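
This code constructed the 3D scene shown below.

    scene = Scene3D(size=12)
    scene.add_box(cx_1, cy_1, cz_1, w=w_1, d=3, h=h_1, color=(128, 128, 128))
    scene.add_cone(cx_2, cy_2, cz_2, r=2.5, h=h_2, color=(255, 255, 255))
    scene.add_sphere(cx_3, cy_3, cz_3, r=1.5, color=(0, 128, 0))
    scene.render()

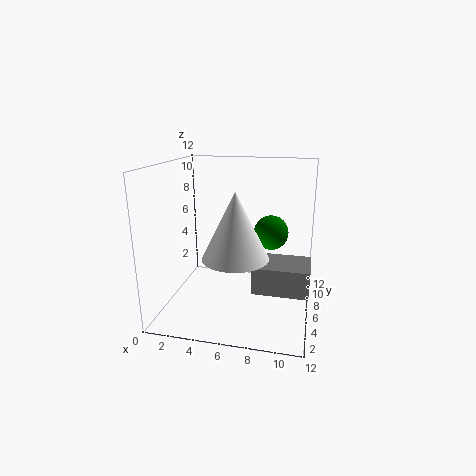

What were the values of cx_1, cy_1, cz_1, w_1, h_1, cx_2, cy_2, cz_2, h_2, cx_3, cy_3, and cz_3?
cx_1 = 8, cy_1 = 1.5, cz_1 = 3.5, w_1 = 4, h_1 = 2, cx_2 = 6.5, cy_2 = 3, cz_2 = 5.5, h_2 = 5, cx_3 = 8.5, cy_3 = 8, cz_3 = 6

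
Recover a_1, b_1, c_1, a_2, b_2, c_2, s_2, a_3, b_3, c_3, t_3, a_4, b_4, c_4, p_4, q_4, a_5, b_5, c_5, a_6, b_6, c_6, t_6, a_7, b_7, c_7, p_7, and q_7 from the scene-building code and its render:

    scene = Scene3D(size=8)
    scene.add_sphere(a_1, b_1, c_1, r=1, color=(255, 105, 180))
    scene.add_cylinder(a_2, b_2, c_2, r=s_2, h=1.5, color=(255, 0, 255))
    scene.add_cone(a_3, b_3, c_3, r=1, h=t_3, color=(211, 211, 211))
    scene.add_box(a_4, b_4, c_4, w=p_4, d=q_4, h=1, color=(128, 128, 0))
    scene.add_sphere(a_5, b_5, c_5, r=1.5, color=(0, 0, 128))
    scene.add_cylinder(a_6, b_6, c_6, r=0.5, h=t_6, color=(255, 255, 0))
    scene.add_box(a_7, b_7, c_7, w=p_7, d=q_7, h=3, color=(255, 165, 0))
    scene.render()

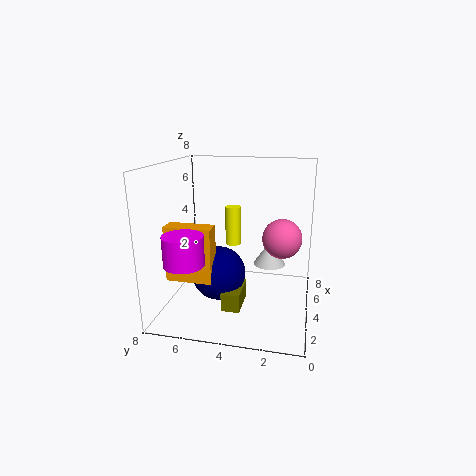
a_1 = 3
b_1 = 1.5
c_1 = 4.5
a_2 = 1
b_2 = 6
c_2 = 3.5
s_2 = 1
a_3 = 6.5
b_3 = 2.5
c_3 = 1.5
t_3 = 1.5
a_4 = 2
b_4 = 3.5
c_4 = 0.5
p_4 = 2
q_4 = 1
a_5 = 3.5
b_5 = 5
c_5 = 2
a_6 = 7
b_6 = 5
c_6 = 2.5
t_6 = 2.5
a_7 = 2
b_7 = 5
c_7 = 2
p_7 = 1
q_7 = 2.5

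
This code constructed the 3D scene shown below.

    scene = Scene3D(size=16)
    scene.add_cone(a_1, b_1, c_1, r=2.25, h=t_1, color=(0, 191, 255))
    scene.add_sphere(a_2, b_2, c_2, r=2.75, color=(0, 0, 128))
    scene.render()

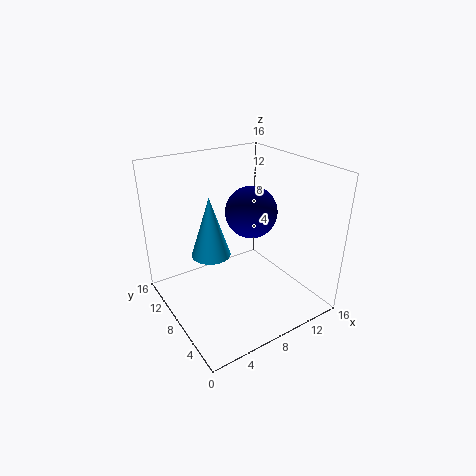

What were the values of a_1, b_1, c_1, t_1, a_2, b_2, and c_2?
a_1 = 5.75; b_1 = 10.25; c_1 = 5.5; t_1 = 7; a_2 = 9; b_2 = 7; c_2 = 11.25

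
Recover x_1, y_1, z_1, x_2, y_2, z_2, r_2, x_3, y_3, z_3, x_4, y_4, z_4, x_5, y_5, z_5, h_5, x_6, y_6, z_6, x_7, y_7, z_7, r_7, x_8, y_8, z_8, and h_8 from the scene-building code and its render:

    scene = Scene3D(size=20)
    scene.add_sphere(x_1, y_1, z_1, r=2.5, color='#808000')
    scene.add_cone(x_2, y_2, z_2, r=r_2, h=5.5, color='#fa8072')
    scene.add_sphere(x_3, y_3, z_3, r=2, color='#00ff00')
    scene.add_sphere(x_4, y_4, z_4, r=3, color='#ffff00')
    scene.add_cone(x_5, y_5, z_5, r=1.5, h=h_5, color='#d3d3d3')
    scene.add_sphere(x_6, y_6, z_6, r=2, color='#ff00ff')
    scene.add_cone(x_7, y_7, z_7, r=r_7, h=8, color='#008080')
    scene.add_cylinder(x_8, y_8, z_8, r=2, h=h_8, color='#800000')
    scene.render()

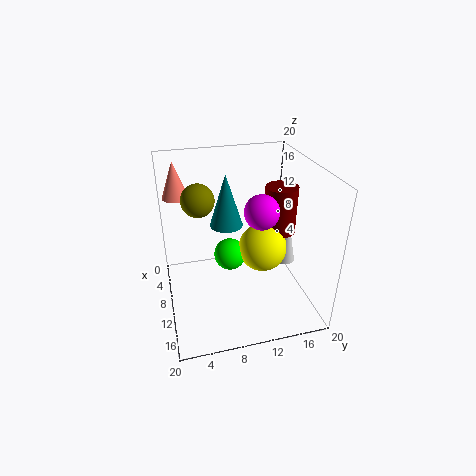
x_1 = 4, y_1 = 5.5, z_1 = 13.5, x_2 = 2, y_2 = 2.5, z_2 = 13.5, r_2 = 2, x_3 = 13.5, y_3 = 8, z_3 = 10, x_4 = 14.5, y_4 = 12, z_4 = 11, x_5 = 8.5, y_5 = 18, z_5 = 4, h_5 = 8, x_6 = 16.5, y_6 = 11, z_6 = 17, x_7 = 5, y_7 = 9.5, z_7 = 9.5, r_7 = 2.5, x_8 = 13.5, y_8 = 14.5, z_8 = 12.5, h_8 = 6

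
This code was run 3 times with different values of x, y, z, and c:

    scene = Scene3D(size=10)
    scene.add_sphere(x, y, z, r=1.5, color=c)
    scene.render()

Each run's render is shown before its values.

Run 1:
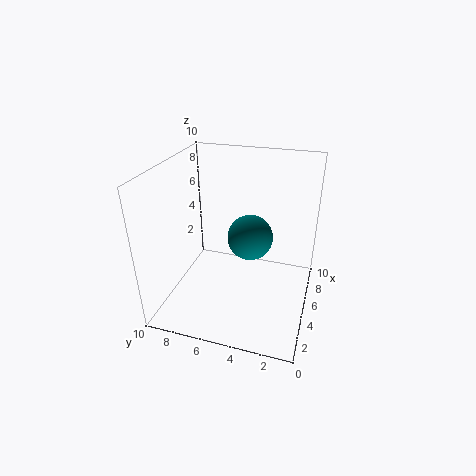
x = 4.5
y = 4
z = 5.5
c = 'teal'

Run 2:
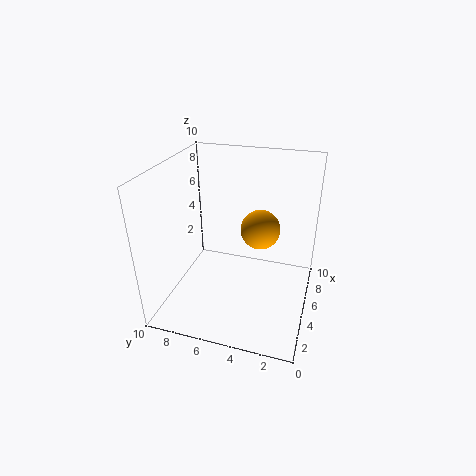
x = 7.5
y = 4
z = 4.5
c = 'orange'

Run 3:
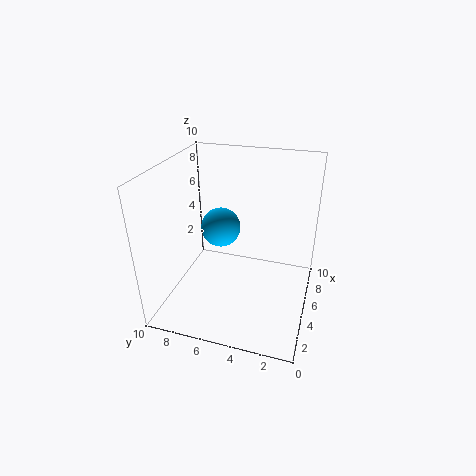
x = 7
y = 7
z = 4.5
c = 'deepskyblue'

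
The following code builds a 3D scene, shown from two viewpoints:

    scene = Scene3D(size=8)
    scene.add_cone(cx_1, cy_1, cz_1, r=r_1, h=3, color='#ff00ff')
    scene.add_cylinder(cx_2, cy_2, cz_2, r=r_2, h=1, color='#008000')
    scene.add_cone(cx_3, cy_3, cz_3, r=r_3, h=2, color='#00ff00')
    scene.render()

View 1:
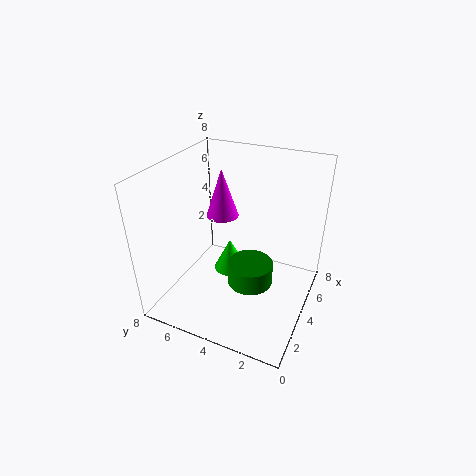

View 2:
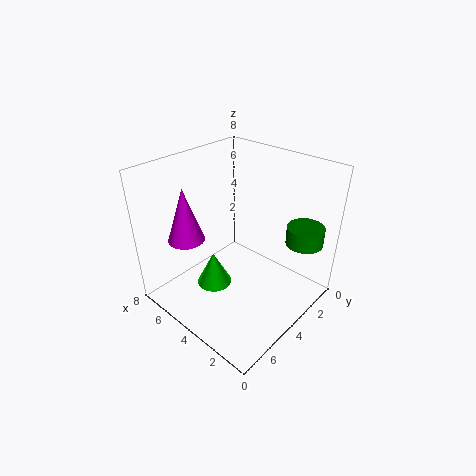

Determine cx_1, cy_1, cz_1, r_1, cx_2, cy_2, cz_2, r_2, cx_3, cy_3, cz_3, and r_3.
cx_1 = 6, cy_1 = 6, cz_1 = 4, r_1 = 1, cx_2 = 1, cy_2 = 2, cz_2 = 4, r_2 = 1, cx_3 = 5, cy_3 = 5, cz_3 = 1, r_3 = 1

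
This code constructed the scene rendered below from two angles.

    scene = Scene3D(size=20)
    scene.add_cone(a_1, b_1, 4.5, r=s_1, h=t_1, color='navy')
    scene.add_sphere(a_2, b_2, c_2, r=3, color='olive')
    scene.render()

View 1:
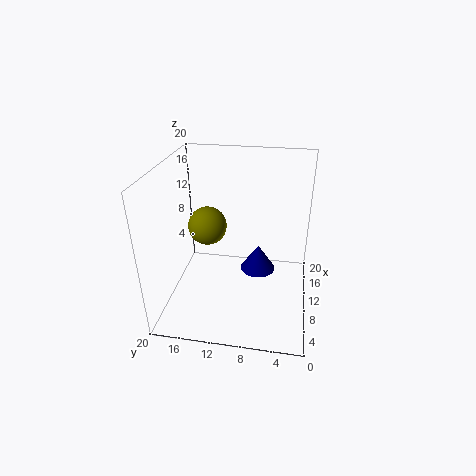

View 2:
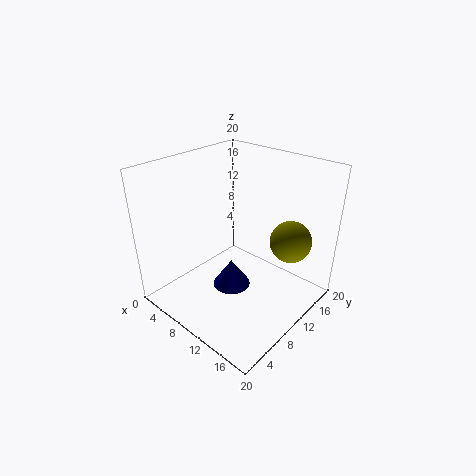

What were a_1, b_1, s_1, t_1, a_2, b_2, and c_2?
a_1 = 11.25; b_1 = 7.25; s_1 = 2.5; t_1 = 3.75; a_2 = 15; b_2 = 15.75; c_2 = 8.75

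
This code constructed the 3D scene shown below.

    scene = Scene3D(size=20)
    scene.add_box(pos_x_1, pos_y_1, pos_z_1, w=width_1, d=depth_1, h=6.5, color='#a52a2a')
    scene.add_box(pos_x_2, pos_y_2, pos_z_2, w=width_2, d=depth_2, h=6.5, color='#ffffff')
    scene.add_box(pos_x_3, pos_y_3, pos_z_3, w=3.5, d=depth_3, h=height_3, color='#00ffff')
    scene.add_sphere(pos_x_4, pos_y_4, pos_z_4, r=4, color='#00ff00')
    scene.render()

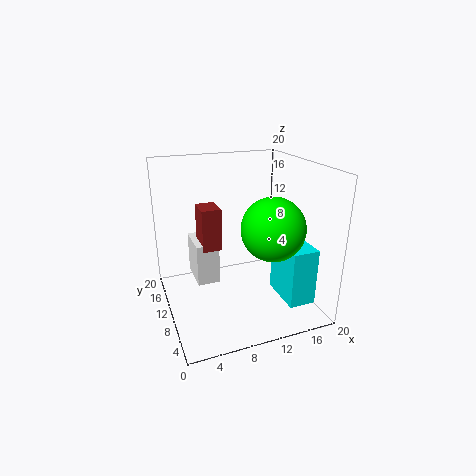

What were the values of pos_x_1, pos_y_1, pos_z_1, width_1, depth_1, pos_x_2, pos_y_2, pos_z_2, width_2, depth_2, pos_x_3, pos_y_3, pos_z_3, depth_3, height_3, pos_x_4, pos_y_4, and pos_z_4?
pos_x_1 = 6; pos_y_1 = 14; pos_z_1 = 6.5; width_1 = 3; depth_1 = 4; pos_x_2 = 5; pos_y_2 = 14; pos_z_2 = 1; width_2 = 3.5; depth_2 = 6; pos_x_3 = 14; pos_y_3 = 1.5; pos_z_3 = 3; depth_3 = 6; height_3 = 7.5; pos_x_4 = 12.5; pos_y_4 = 4.5; pos_z_4 = 13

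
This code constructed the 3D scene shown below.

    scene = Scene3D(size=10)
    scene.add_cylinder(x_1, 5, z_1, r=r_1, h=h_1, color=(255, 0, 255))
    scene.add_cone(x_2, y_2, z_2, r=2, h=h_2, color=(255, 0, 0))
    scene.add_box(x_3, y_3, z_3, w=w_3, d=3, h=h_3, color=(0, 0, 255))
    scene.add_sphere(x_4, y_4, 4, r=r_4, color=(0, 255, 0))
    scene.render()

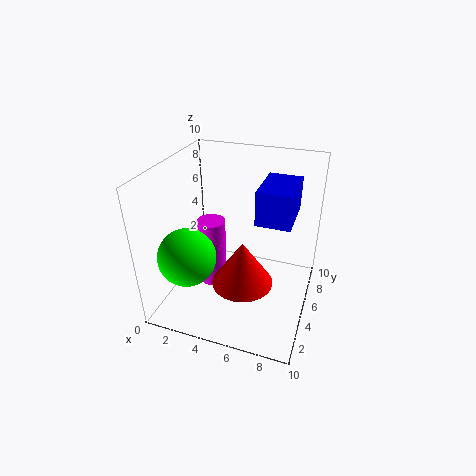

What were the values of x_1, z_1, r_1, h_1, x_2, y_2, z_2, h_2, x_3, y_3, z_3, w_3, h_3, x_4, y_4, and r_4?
x_1 = 3
z_1 = 1
r_1 = 1
h_1 = 5
x_2 = 6
y_2 = 3
z_2 = 3
h_2 = 3
x_3 = 7
y_3 = 2
z_3 = 8
w_3 = 2
h_3 = 2
x_4 = 2
y_4 = 3
r_4 = 2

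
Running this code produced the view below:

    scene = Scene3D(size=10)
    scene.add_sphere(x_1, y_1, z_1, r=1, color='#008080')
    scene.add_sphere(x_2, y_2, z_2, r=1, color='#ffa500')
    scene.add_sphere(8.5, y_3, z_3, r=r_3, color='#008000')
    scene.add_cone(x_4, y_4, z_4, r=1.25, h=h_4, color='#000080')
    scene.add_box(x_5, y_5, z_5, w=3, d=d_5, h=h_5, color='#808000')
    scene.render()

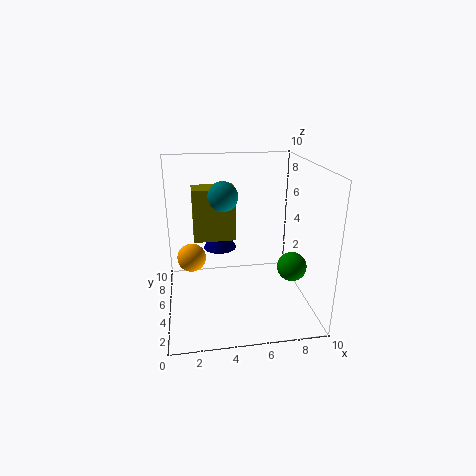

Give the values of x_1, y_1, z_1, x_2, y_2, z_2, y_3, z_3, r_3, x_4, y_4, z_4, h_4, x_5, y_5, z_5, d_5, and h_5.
x_1 = 4
y_1 = 5
z_1 = 8
x_2 = 1.75
y_2 = 5.5
z_2 = 3.5
y_3 = 3.5
z_3 = 3.25
r_3 = 1
x_4 = 4
y_4 = 7.5
z_4 = 3.25
h_4 = 2.25
x_5 = 2
y_5 = 5.75
z_5 = 4.5
d_5 = 1.75
h_5 = 3.75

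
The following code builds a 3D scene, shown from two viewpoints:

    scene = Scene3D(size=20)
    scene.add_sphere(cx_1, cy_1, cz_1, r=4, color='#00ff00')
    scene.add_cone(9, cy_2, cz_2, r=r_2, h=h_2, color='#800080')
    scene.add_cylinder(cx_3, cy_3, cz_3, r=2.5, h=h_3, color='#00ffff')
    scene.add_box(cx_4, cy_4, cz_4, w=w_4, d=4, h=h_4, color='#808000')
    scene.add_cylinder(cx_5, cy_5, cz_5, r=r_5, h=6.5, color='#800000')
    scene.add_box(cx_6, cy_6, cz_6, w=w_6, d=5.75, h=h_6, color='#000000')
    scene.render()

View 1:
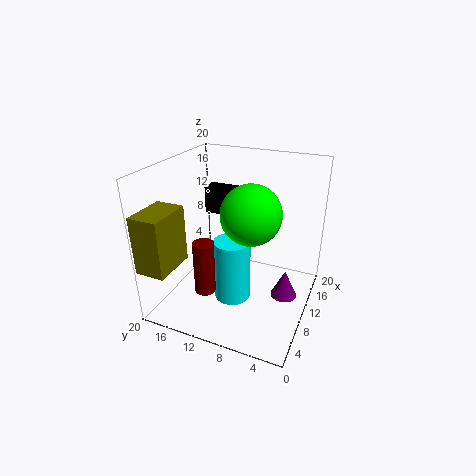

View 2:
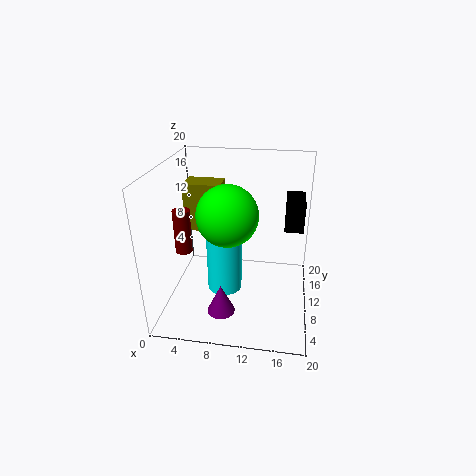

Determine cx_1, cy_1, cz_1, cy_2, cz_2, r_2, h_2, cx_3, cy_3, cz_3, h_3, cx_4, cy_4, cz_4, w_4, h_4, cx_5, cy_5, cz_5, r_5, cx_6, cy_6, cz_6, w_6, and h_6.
cx_1 = 9
cy_1 = 7.75
cz_1 = 14.25
cy_2 = 2.75
cz_2 = 3.25
r_2 = 1.75
h_2 = 3.75
cx_3 = 8
cy_3 = 10
cz_3 = 1.75
h_3 = 8.75
cx_4 = 0.25
cy_4 = 16
cz_4 = 7.5
w_4 = 6
h_4 = 7.75
cx_5 = 1.75
cy_5 = 10.75
cz_5 = 6.75
r_5 = 1.25
cx_6 = 16.25
cy_6 = 12.75
cz_6 = 10
w_6 = 2.75
h_6 = 4.25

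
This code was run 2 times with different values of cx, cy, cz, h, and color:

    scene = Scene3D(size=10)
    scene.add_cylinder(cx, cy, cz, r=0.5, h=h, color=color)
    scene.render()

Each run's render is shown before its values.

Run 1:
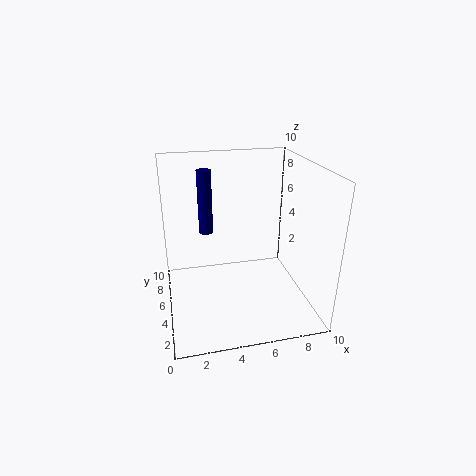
cx = 3
cy = 6.5
cz = 5
h = 4.5
color = 'navy'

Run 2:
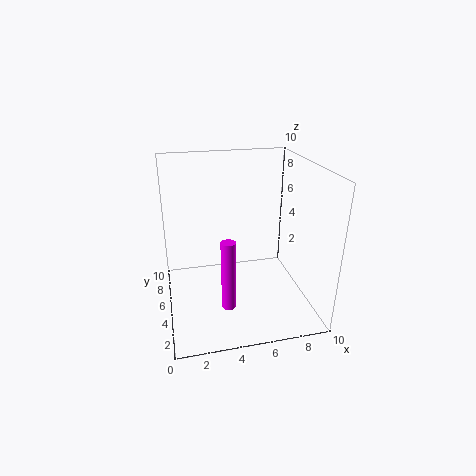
cx = 4
cy = 3.5
cz = 0.5
h = 5
color = 'magenta'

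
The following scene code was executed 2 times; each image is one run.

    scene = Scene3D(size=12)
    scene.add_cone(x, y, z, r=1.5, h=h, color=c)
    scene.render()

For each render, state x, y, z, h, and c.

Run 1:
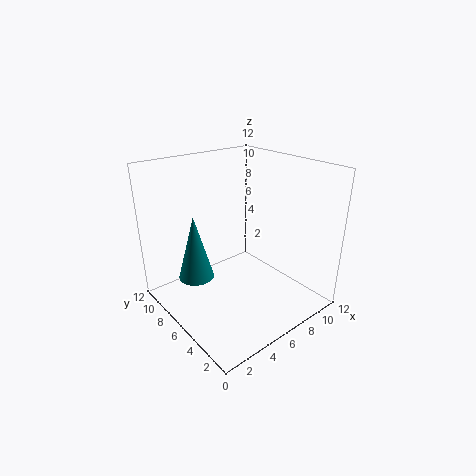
x = 3, y = 8, z = 2.5, h = 5.5, c = 'teal'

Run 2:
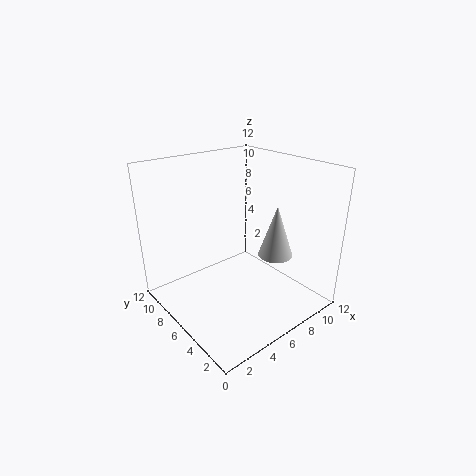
x = 9, y = 4.5, z = 4, h = 4.5, c = 'lightgray'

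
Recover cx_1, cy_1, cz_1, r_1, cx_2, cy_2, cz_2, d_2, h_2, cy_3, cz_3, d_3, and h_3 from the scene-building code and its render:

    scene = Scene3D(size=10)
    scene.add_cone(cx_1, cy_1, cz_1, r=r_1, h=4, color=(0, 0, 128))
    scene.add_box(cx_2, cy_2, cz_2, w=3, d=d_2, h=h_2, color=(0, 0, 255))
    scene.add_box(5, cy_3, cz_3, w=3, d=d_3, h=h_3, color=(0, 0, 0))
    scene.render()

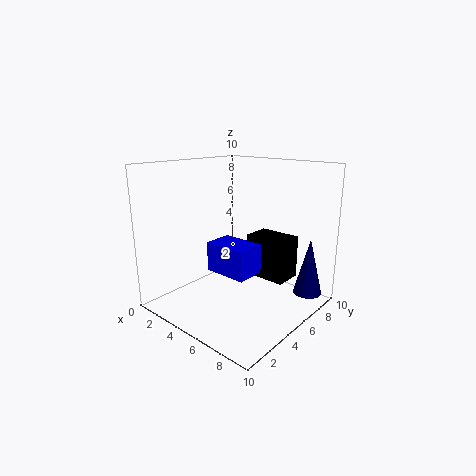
cx_1 = 9, cy_1 = 8, cz_1 = 1, r_1 = 1, cx_2 = 4, cy_2 = 3, cz_2 = 3, d_2 = 2, h_2 = 2, cy_3 = 6, cz_3 = 2, d_3 = 2, h_3 = 3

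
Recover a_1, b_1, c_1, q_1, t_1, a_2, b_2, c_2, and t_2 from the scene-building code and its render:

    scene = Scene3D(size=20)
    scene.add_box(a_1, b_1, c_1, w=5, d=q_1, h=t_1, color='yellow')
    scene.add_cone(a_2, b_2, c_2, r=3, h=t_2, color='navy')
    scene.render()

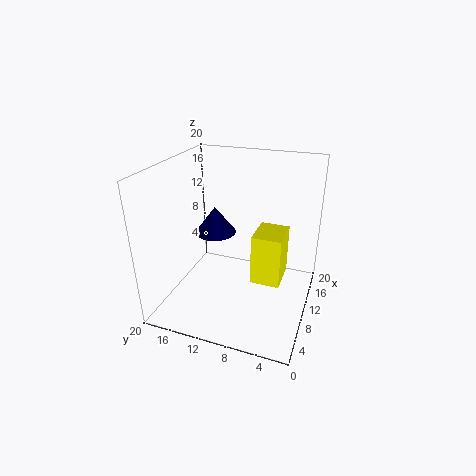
a_1 = 8; b_1 = 3.5; c_1 = 4.5; q_1 = 4; t_1 = 7; a_2 = 12.5; b_2 = 14.5; c_2 = 9; t_2 = 4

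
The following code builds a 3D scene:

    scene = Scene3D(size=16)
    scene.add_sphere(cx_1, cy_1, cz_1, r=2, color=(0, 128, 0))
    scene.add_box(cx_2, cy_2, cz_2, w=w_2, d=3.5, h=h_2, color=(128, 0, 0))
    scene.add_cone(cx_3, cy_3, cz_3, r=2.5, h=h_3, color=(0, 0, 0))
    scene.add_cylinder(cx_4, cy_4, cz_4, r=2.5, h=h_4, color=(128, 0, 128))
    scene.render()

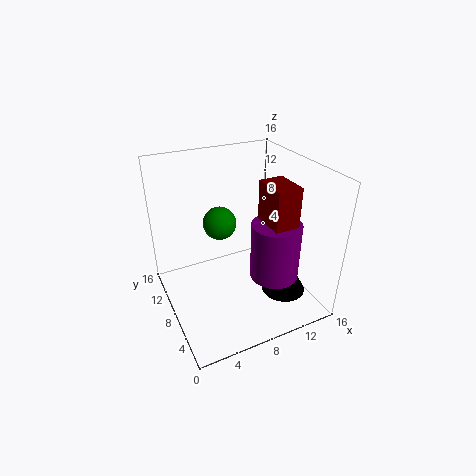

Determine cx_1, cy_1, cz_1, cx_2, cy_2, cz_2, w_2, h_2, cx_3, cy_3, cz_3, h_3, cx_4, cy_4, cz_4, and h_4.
cx_1 = 7.5; cy_1 = 12; cz_1 = 8; cx_2 = 9; cy_2 = 2; cz_2 = 9; w_2 = 2.5; h_2 = 6.5; cx_3 = 12.5; cy_3 = 5; cz_3 = 1.5; h_3 = 4.5; cx_4 = 10; cy_4 = 3.5; cz_4 = 5.5; h_4 = 6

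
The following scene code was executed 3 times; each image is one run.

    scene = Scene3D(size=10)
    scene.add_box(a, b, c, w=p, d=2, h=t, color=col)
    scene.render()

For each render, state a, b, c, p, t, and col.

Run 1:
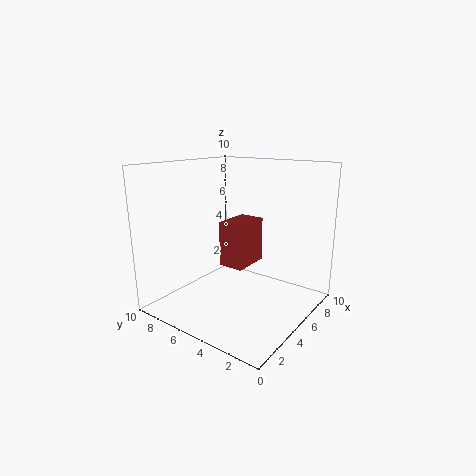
a = 6
b = 5.5
c = 2
p = 3
t = 3.5
col = 'brown'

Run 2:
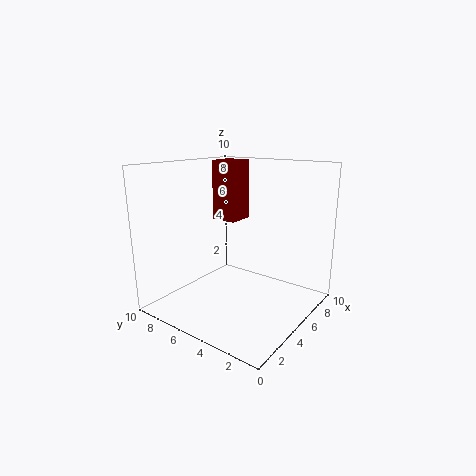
a = 6.5
b = 6.5
c = 5.5
p = 2
t = 4.5
col = 'maroon'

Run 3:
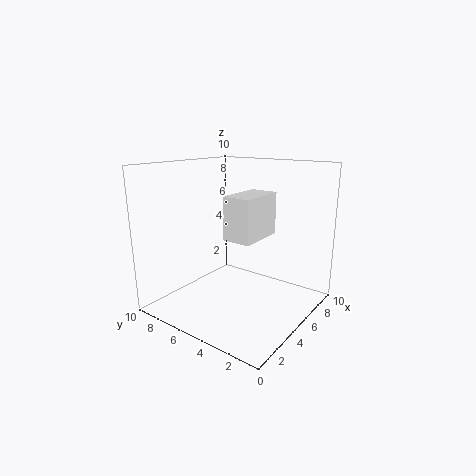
a = 4
b = 3.5
c = 5
p = 3.5
t = 3
col = 'white'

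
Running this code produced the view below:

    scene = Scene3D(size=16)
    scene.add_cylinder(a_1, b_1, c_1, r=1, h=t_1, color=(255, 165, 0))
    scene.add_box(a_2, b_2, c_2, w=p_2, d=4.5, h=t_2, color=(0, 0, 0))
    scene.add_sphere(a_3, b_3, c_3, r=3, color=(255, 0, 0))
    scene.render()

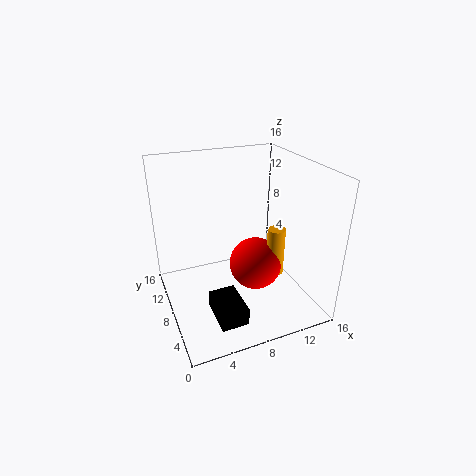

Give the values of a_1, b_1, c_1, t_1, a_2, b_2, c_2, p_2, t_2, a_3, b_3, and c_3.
a_1 = 12
b_1 = 6.5
c_1 = 3.5
t_1 = 5.5
a_2 = 4
b_2 = 2.5
c_2 = 0.5
p_2 = 3
t_2 = 2
a_3 = 10
b_3 = 7.5
c_3 = 4.5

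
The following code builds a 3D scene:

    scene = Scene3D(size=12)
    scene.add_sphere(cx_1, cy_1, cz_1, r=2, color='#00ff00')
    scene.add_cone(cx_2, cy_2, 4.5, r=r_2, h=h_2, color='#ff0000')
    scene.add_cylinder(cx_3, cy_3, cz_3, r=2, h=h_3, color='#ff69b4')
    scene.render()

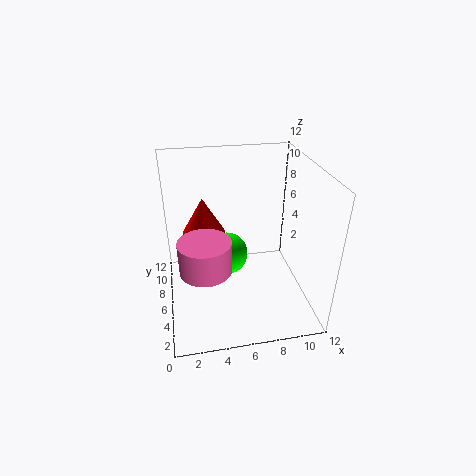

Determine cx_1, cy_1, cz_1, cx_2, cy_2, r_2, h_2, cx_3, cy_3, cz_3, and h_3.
cx_1 = 5.5, cy_1 = 9, cz_1 = 2.5, cx_2 = 3.5, cy_2 = 10, r_2 = 2, h_2 = 3.5, cx_3 = 3, cy_3 = 3.5, cz_3 = 5, h_3 = 2.5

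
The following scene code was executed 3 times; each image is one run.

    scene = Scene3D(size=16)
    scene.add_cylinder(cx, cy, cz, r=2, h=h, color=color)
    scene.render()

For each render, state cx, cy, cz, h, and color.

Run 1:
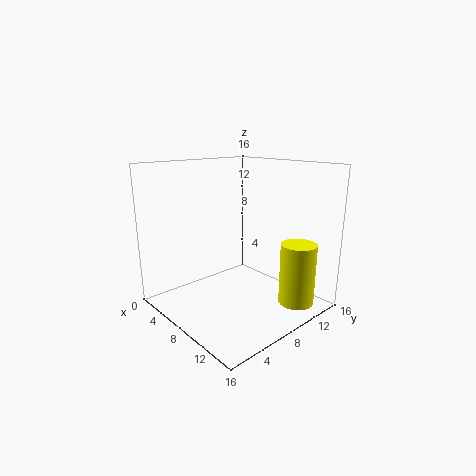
cx = 13, cy = 12.5, cz = 0.5, h = 7, color = 'yellow'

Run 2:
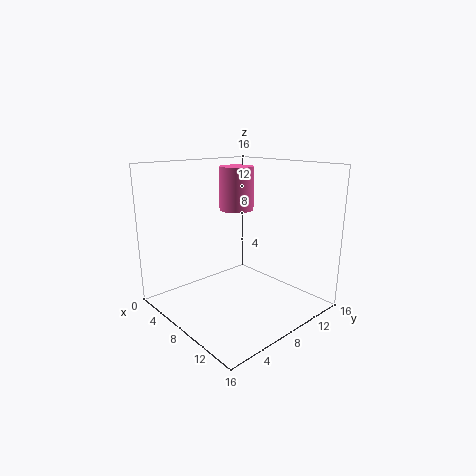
cx = 5.5, cy = 10, cz = 10.5, h = 5, color = 'hotpink'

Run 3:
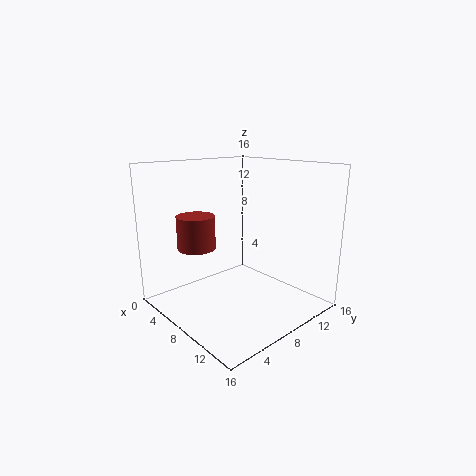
cx = 6.5, cy = 3.5, cz = 7.5, h = 3.5, color = 'brown'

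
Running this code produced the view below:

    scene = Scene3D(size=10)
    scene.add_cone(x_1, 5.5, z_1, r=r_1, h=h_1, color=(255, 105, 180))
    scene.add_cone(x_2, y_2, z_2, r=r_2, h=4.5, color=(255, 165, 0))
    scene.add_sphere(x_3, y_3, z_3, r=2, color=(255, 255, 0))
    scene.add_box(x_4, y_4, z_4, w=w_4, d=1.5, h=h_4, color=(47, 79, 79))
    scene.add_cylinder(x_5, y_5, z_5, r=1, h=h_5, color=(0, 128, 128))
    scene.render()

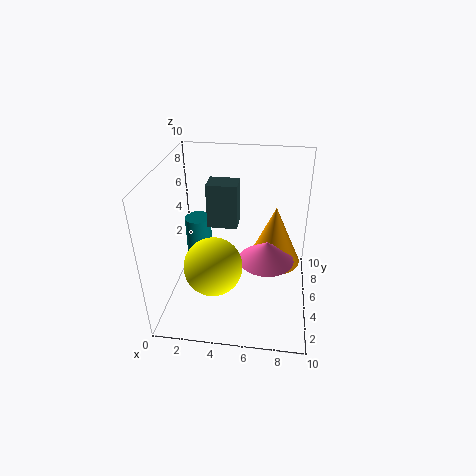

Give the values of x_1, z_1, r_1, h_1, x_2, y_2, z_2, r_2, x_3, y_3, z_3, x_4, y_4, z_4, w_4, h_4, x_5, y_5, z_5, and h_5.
x_1 = 7
z_1 = 3
r_1 = 2
h_1 = 1.5
x_2 = 7.5
y_2 = 7
z_2 = 2
r_2 = 2
x_3 = 3.5
y_3 = 3.5
z_3 = 3.5
x_4 = 3
y_4 = 4.5
z_4 = 6
w_4 = 2
h_4 = 3
x_5 = 1.5
y_5 = 7.5
z_5 = 2
h_5 = 3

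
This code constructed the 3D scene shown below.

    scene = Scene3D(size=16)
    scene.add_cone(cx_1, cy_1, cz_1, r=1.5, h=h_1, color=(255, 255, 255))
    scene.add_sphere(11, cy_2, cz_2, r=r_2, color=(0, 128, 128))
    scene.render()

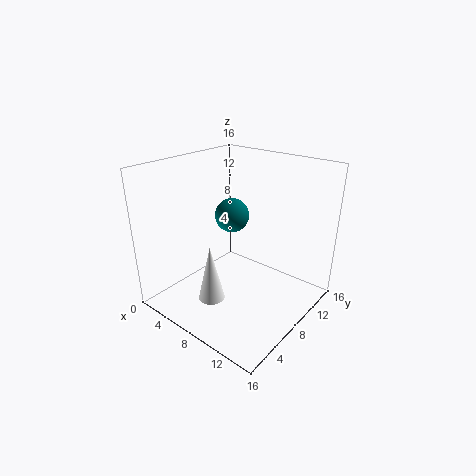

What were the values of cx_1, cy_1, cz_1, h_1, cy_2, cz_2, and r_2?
cx_1 = 6.5
cy_1 = 5
cz_1 = 1
h_1 = 6.5
cy_2 = 3.5
cz_2 = 13
r_2 = 1.5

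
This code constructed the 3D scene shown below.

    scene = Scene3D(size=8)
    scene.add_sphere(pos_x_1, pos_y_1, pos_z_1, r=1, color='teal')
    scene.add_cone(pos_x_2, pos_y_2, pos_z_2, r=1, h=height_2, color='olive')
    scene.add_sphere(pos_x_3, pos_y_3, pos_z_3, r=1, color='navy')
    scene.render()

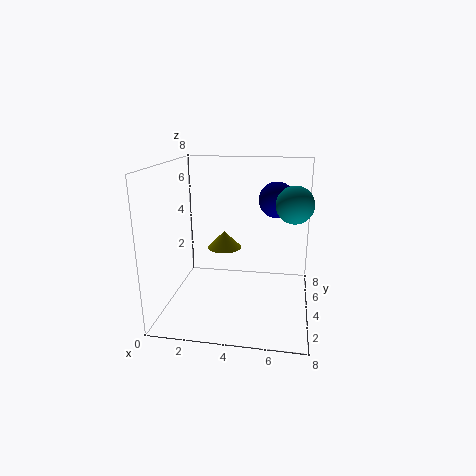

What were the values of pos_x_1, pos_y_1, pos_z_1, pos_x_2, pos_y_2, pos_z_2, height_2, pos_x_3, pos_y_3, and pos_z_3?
pos_x_1 = 7, pos_y_1 = 4, pos_z_1 = 6, pos_x_2 = 3, pos_y_2 = 5, pos_z_2 = 3, height_2 = 1, pos_x_3 = 6, pos_y_3 = 5, pos_z_3 = 6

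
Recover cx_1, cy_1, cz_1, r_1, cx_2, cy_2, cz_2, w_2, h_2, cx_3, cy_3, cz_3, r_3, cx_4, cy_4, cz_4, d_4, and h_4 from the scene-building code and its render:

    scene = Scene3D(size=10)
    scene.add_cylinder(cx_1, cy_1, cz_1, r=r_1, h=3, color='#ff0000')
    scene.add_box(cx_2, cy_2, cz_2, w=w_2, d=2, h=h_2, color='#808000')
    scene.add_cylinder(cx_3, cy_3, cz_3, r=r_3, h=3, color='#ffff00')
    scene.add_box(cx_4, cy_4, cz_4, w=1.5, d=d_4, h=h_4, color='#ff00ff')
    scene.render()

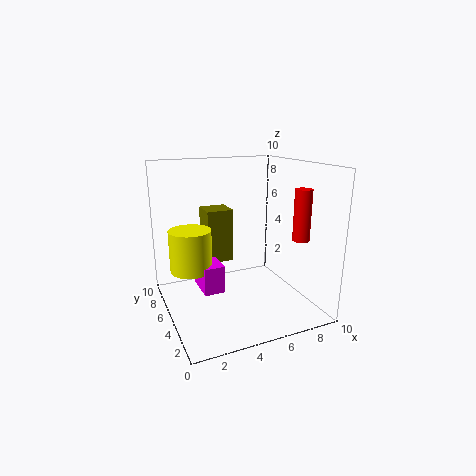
cx_1 = 7; cy_1 = 0.5; cz_1 = 6; r_1 = 0.5; cx_2 = 3.5; cy_2 = 7; cz_2 = 2.5; w_2 = 2; h_2 = 4; cx_3 = 2; cy_3 = 6.5; cz_3 = 2.5; r_3 = 1.5; cx_4 = 2.5; cy_4 = 5; cz_4 = 1; d_4 = 2.5; h_4 = 2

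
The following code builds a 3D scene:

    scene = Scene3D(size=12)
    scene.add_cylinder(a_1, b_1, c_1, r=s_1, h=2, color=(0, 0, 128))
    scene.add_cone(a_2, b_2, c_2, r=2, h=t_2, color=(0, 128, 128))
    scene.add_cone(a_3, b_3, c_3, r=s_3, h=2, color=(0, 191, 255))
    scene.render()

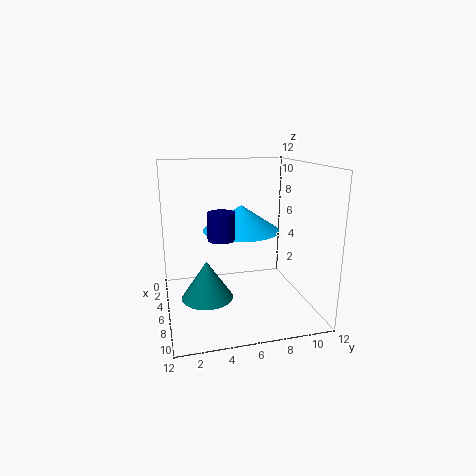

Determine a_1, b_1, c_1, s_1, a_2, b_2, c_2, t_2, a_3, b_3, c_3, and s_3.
a_1 = 9
b_1 = 4
c_1 = 7
s_1 = 1
a_2 = 8
b_2 = 3
c_2 = 2
t_2 = 3
a_3 = 7
b_3 = 6
c_3 = 7
s_3 = 3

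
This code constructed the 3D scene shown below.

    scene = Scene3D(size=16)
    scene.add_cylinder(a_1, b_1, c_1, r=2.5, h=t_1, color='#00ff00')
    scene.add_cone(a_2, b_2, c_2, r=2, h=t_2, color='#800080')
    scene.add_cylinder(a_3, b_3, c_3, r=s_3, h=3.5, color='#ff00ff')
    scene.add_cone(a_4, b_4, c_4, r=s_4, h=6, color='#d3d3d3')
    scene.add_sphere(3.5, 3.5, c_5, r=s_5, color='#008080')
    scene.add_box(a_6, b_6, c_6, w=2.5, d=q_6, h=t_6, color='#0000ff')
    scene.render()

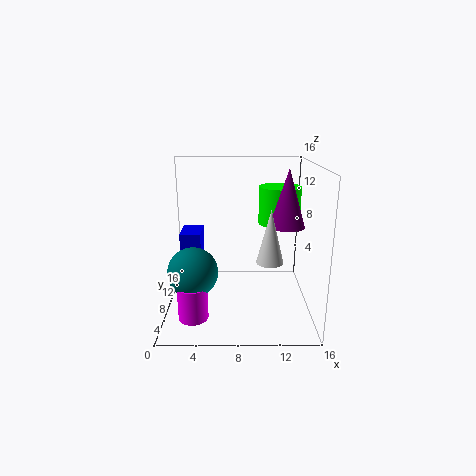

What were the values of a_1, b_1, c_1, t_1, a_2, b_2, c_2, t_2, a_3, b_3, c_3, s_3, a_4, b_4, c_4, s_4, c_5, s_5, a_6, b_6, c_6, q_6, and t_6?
a_1 = 13, b_1 = 12, c_1 = 8.5, t_1 = 4.5, a_2 = 13.5, b_2 = 9, c_2 = 9, t_2 = 6.5, a_3 = 3.5, b_3 = 2.5, c_3 = 1.5, s_3 = 1.5, a_4 = 11.5, b_4 = 7, c_4 = 5.5, s_4 = 1.5, c_5 = 6, s_5 = 2.5, a_6 = 1, b_6 = 10.5, c_6 = 1.5, q_6 = 4, t_6 = 6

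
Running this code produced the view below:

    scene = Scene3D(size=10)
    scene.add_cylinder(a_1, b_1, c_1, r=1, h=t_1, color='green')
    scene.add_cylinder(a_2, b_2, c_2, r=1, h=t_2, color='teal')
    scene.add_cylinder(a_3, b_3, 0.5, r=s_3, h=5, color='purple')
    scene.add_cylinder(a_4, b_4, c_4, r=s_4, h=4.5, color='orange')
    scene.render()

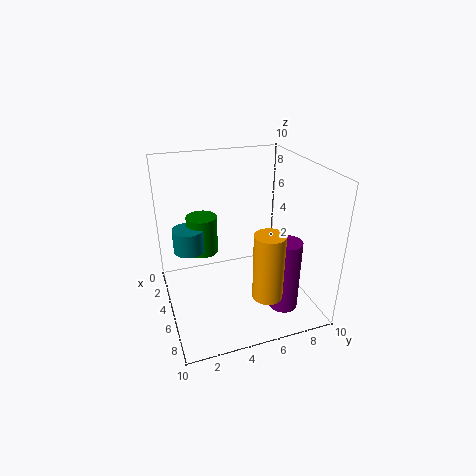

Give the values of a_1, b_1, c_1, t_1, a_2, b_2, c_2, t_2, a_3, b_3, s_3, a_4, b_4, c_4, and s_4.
a_1 = 5; b_1 = 2.5; c_1 = 4.5; t_1 = 2.5; a_2 = 5.5; b_2 = 1.5; c_2 = 5; t_2 = 1.5; a_3 = 7.5; b_3 = 7.5; s_3 = 1; a_4 = 8; b_4 = 6; c_4 = 2; s_4 = 1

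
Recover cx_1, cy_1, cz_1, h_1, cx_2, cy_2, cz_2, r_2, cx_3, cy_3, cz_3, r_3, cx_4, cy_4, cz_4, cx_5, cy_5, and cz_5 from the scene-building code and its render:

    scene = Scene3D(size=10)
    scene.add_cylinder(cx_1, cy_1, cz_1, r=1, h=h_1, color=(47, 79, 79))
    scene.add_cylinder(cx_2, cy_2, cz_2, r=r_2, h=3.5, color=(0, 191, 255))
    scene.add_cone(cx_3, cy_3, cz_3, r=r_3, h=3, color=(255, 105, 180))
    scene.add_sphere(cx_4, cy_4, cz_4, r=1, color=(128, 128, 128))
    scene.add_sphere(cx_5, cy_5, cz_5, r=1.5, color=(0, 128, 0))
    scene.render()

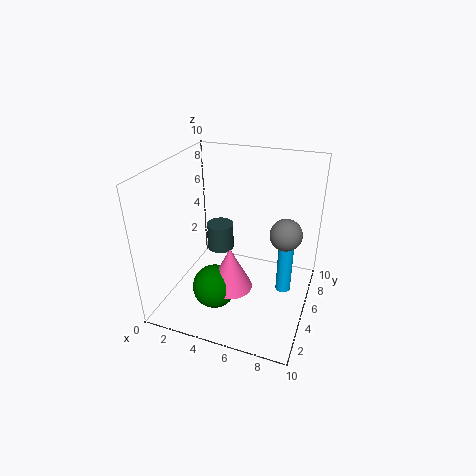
cx_1 = 3; cy_1 = 6.5; cz_1 = 3; h_1 = 2; cx_2 = 8.5; cy_2 = 4.5; cz_2 = 2; r_2 = 0.5; cx_3 = 5; cy_3 = 3.5; cz_3 = 2; r_3 = 1.5; cx_4 = 8.5; cy_4 = 4; cz_4 = 6.5; cx_5 = 4; cy_5 = 3; cz_5 = 2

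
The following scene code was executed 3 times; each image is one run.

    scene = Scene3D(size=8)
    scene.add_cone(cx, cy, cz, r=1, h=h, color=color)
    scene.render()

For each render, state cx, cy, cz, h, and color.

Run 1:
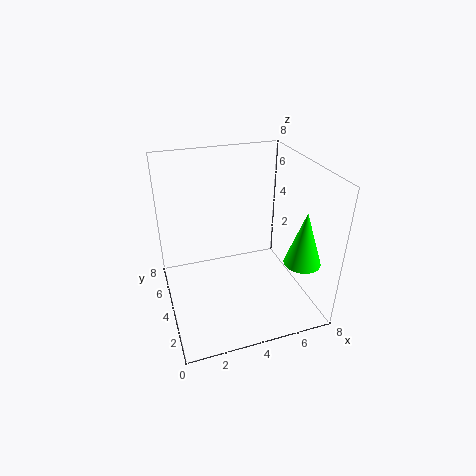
cx = 7
cy = 2
cz = 3
h = 3
color = 'lime'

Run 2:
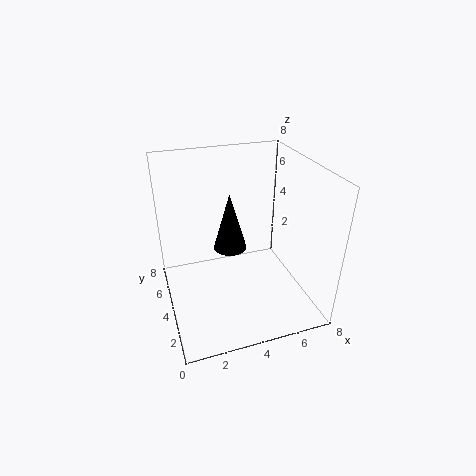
cx = 4
cy = 5.5
cz = 2.5
h = 3.5
color = 'black'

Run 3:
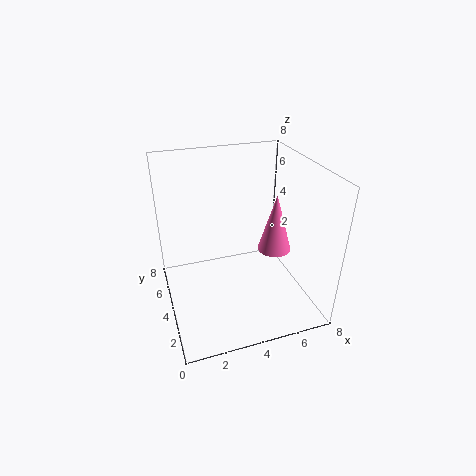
cx = 6.5
cy = 4.5
cz = 2.5
h = 3.5
color = 'hotpink'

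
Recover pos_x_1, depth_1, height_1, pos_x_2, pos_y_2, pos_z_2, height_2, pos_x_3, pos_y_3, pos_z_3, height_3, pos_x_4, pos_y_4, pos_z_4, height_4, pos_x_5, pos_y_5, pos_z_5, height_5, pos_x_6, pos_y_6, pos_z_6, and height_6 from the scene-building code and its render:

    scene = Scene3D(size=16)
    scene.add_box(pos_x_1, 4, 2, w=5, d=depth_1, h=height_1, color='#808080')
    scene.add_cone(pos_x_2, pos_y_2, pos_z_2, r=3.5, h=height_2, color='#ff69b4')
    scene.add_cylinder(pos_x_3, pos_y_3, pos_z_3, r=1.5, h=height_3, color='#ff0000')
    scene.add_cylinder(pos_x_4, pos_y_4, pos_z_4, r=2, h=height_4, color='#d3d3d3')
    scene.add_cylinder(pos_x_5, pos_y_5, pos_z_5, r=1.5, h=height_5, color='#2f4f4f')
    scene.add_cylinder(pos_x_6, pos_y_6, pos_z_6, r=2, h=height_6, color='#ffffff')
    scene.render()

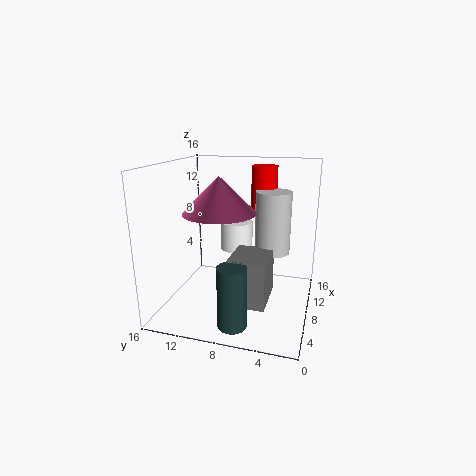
pos_x_1 = 3.5; depth_1 = 4; height_1 = 5; pos_x_2 = 3.5; pos_y_2 = 8.5; pos_z_2 = 12; height_2 = 3.5; pos_x_3 = 12; pos_y_3 = 6; pos_z_3 = 10; height_3 = 5.5; pos_x_4 = 10; pos_y_4 = 4.5; pos_z_4 = 6; height_4 = 7; pos_x_5 = 2.5; pos_y_5 = 7; pos_z_5 = 0.5; height_5 = 6.5; pos_x_6 = 12.5; pos_y_6 = 9.5; pos_z_6 = 5; height_6 = 3.5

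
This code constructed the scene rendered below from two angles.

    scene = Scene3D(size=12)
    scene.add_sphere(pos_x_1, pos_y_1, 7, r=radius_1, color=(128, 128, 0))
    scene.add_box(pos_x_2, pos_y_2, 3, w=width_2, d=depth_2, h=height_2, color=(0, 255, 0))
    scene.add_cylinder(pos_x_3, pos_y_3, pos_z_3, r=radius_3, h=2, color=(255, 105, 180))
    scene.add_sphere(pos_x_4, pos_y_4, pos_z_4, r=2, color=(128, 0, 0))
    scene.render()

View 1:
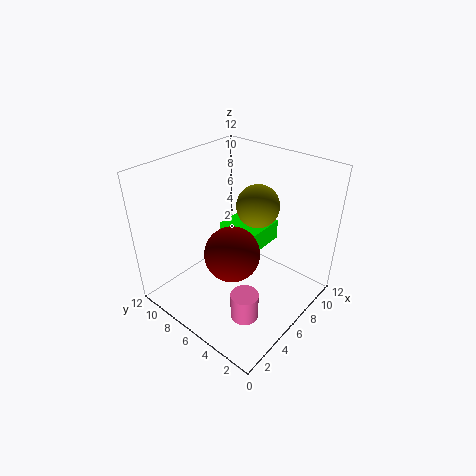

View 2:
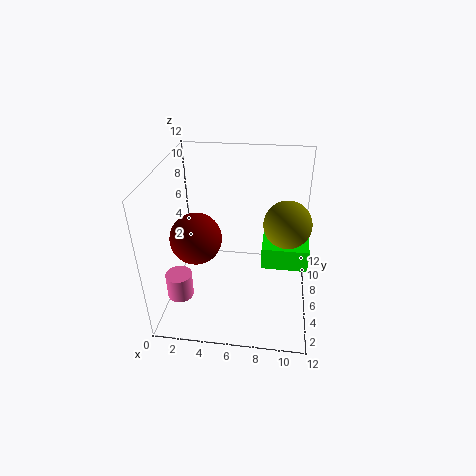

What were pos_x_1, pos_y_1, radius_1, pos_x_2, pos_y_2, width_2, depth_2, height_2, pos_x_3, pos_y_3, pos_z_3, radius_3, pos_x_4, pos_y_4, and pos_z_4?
pos_x_1 = 10; pos_y_1 = 7; radius_1 = 2; pos_x_2 = 8; pos_y_2 = 6; width_2 = 4; depth_2 = 4; height_2 = 2; pos_x_3 = 2; pos_y_3 = 2; pos_z_3 = 3; radius_3 = 1; pos_x_4 = 3; pos_y_4 = 4; pos_z_4 = 7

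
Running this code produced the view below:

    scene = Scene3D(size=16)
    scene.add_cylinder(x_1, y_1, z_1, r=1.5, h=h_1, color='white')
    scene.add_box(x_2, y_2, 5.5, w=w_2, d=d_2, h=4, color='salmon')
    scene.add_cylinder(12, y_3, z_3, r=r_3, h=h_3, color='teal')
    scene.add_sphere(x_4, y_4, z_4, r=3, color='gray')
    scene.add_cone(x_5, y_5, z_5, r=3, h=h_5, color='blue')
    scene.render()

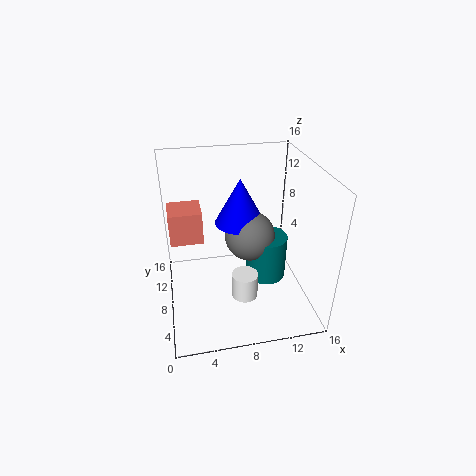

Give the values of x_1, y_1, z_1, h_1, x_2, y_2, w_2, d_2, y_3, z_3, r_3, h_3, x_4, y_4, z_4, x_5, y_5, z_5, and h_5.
x_1 = 8.5, y_1 = 6.5, z_1 = 1, h_1 = 3, x_2 = 0.5, y_2 = 11.5, w_2 = 4, d_2 = 4, y_3 = 10, z_3 = 1, r_3 = 2.5, h_3 = 5.5, x_4 = 10, y_4 = 10.5, z_4 = 6.5, x_5 = 9, y_5 = 11.5, z_5 = 8, h_5 = 5.5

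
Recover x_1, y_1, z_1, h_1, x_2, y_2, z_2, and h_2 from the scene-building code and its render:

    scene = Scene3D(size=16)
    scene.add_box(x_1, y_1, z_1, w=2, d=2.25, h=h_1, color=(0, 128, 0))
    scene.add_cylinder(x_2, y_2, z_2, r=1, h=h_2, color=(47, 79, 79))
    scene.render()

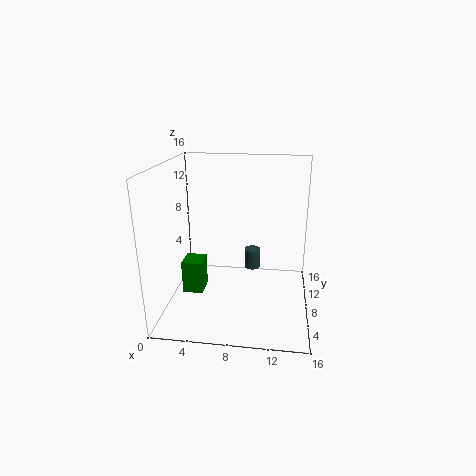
x_1 = 3.25; y_1 = 2.25; z_1 = 4.25; h_1 = 3.25; x_2 = 9.25; y_2 = 12.5; z_2 = 2.25; h_2 = 2.5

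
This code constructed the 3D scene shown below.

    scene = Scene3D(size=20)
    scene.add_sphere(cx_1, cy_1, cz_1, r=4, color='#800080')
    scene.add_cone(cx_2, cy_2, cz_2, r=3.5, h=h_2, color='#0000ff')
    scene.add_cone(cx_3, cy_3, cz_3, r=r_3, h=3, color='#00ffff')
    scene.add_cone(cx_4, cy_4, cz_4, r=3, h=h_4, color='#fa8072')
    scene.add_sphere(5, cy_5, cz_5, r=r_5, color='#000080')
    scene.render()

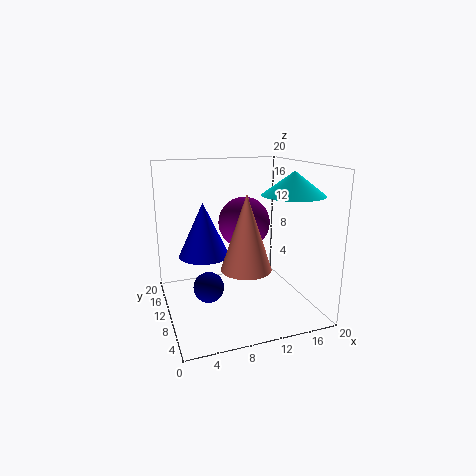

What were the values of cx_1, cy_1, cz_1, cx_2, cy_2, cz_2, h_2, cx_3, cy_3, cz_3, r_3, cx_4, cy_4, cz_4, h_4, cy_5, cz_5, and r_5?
cx_1 = 13, cy_1 = 15.5, cz_1 = 10.5, cx_2 = 5.5, cy_2 = 11.5, cz_2 = 7.5, h_2 = 7.5, cx_3 = 15.5, cy_3 = 5, cz_3 = 16.5, r_3 = 4, cx_4 = 8.5, cy_4 = 3, cz_4 = 8.5, h_4 = 9, cy_5 = 7.5, cz_5 = 4.5, r_5 = 2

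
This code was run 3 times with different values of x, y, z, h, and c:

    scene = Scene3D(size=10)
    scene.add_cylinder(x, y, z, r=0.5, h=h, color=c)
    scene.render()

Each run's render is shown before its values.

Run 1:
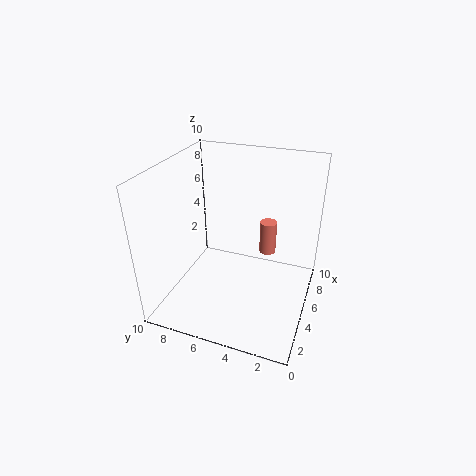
x = 3.5, y = 2.5, z = 5.5, h = 2, c = 'salmon'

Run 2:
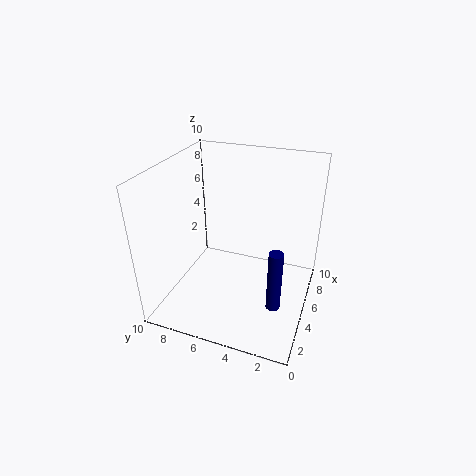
x = 4, y = 2, z = 0.5, h = 4.5, c = 'navy'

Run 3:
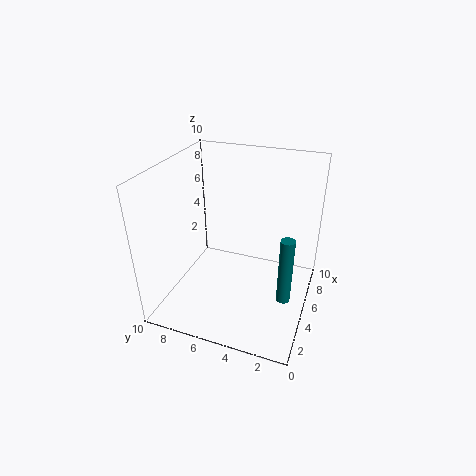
x = 5, y = 1.5, z = 0.5, h = 5, c = 'teal'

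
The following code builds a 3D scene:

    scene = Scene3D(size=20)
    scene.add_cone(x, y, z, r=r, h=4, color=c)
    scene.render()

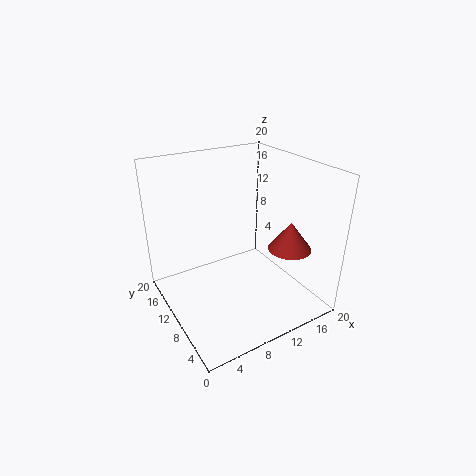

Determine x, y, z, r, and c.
x = 16
y = 6
z = 8.5
r = 3
c = 'brown'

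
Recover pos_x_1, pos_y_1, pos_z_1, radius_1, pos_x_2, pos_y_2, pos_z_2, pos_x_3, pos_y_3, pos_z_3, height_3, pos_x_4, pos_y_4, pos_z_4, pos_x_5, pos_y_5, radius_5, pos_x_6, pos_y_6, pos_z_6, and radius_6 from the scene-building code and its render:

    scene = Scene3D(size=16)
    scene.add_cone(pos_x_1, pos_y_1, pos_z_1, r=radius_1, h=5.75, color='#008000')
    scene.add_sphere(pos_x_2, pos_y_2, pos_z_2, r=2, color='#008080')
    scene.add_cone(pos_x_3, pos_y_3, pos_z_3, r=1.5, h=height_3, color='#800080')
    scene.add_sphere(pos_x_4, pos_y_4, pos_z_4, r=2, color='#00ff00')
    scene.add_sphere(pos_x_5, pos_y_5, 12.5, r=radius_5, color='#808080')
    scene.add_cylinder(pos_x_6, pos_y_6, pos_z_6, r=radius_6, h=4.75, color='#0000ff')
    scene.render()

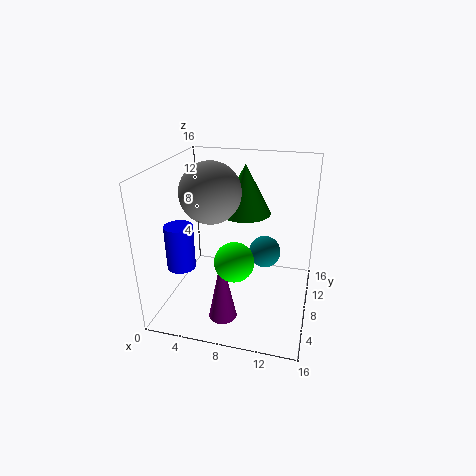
pos_x_1 = 8, pos_y_1 = 11.25, pos_z_1 = 9.75, radius_1 = 3, pos_x_2 = 10.25, pos_y_2 = 12.75, pos_z_2 = 4, pos_x_3 = 7.5, pos_y_3 = 3.5, pos_z_3 = 0.75, height_3 = 7.25, pos_x_4 = 8.75, pos_y_4 = 3.75, pos_z_4 = 7.5, pos_x_5 = 4.5, pos_y_5 = 9.25, radius_5 = 3.5, pos_x_6 = 2.75, pos_y_6 = 4.25, pos_z_6 = 5.75, radius_6 = 1.5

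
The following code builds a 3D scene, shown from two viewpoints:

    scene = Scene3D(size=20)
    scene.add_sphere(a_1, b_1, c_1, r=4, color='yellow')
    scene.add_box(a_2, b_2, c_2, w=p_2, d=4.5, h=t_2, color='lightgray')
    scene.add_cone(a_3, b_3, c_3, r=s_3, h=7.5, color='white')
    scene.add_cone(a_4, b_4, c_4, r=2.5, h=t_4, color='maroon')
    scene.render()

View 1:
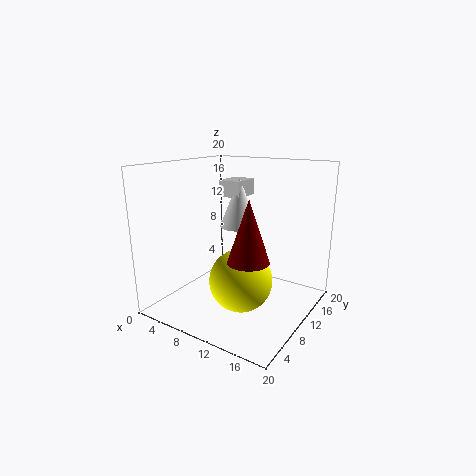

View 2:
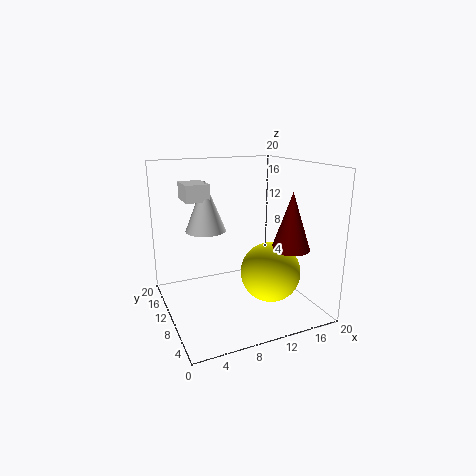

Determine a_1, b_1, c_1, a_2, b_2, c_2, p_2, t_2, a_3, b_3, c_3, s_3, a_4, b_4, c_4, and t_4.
a_1 = 13, b_1 = 6, c_1 = 6, a_2 = 4, b_2 = 14, c_2 = 14.5, p_2 = 3.5, t_2 = 2.5, a_3 = 7, b_3 = 15, c_3 = 10, s_3 = 3, a_4 = 15, b_4 = 4.5, c_4 = 9.5, t_4 = 7.5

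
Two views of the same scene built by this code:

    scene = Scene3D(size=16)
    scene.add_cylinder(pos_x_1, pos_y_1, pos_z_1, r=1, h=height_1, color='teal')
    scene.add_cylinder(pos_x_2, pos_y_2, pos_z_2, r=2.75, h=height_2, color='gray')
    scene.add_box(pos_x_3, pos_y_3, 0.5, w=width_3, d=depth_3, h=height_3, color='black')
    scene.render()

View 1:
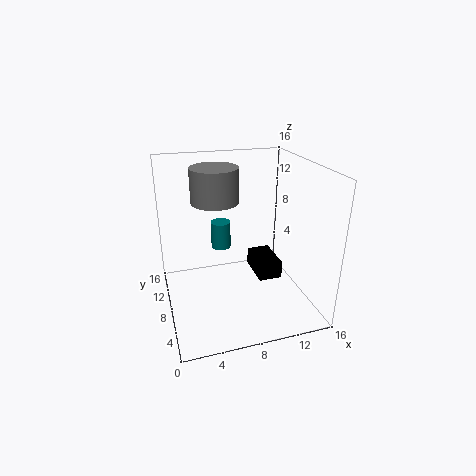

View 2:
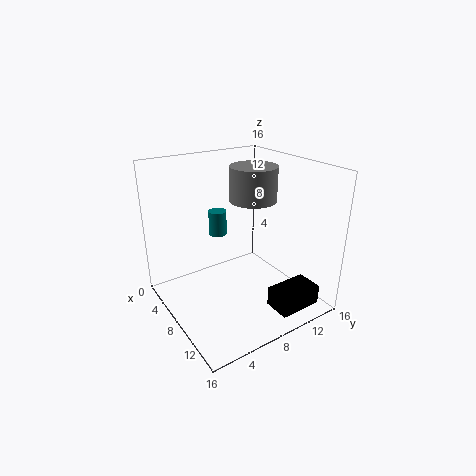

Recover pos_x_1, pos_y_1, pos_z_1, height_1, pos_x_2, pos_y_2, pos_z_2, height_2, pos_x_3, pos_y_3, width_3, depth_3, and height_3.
pos_x_1 = 5.75, pos_y_1 = 6.75, pos_z_1 = 8, height_1 = 2.75, pos_x_2 = 6.25, pos_y_2 = 11.25, pos_z_2 = 11.25, height_2 = 4, pos_x_3 = 11.5, pos_y_3 = 9.75, width_3 = 3, depth_3 = 5, height_3 = 2.25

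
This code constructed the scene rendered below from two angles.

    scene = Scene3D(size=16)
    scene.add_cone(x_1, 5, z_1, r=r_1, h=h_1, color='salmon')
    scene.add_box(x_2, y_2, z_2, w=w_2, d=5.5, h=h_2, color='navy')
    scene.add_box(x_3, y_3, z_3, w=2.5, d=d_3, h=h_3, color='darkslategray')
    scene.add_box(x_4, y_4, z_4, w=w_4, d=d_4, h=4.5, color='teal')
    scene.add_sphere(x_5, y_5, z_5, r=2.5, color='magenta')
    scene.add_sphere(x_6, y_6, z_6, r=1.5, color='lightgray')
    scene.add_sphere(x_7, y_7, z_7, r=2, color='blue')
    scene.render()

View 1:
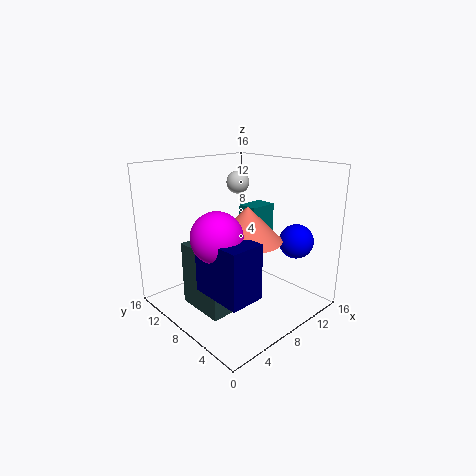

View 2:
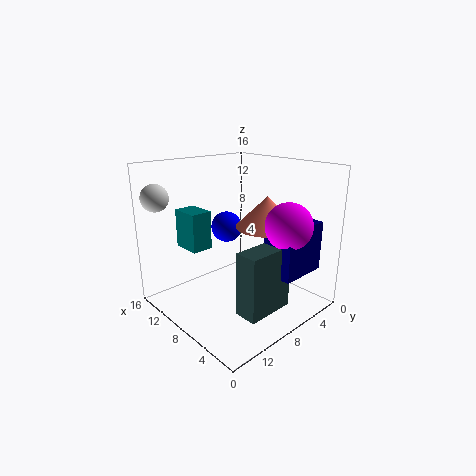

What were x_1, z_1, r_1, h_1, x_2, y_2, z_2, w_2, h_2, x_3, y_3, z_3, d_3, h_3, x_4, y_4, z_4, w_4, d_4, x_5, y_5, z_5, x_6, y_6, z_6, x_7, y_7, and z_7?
x_1 = 6.5; z_1 = 9; r_1 = 3.5; h_1 = 3.5; x_2 = 1.5; y_2 = 1.5; z_2 = 4.5; w_2 = 3.5; h_2 = 5.5; x_3 = 2.5; y_3 = 5.5; z_3 = 1; d_3 = 5.5; h_3 = 7; x_4 = 11.5; y_4 = 9; z_4 = 6; w_4 = 3.5; d_4 = 2.5; x_5 = 3; y_5 = 5.5; z_5 = 10; x_6 = 14; y_6 = 14.5; z_6 = 12.5; x_7 = 14; y_7 = 4.5; z_7 = 7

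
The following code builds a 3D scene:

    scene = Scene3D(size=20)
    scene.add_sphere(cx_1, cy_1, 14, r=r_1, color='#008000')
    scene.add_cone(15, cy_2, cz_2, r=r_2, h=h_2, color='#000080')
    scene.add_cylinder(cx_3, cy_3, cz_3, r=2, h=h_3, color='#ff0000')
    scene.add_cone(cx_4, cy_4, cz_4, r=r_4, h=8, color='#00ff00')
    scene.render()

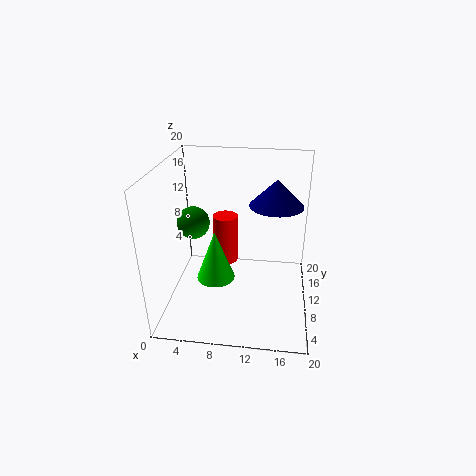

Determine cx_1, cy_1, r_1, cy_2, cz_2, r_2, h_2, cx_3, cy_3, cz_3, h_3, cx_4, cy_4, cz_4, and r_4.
cx_1 = 5
cy_1 = 6
r_1 = 2
cy_2 = 15
cz_2 = 13
r_2 = 4
h_2 = 4
cx_3 = 7
cy_3 = 17
cz_3 = 2
h_3 = 8
cx_4 = 6
cy_4 = 13
cz_4 = 1
r_4 = 3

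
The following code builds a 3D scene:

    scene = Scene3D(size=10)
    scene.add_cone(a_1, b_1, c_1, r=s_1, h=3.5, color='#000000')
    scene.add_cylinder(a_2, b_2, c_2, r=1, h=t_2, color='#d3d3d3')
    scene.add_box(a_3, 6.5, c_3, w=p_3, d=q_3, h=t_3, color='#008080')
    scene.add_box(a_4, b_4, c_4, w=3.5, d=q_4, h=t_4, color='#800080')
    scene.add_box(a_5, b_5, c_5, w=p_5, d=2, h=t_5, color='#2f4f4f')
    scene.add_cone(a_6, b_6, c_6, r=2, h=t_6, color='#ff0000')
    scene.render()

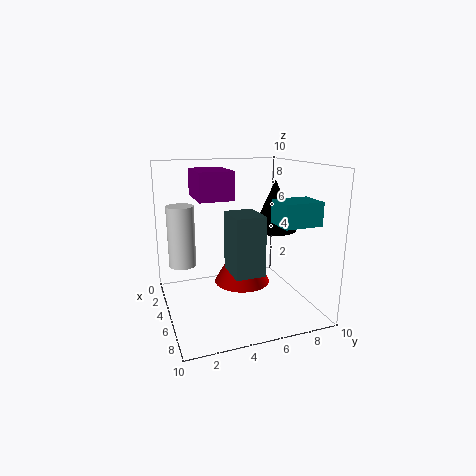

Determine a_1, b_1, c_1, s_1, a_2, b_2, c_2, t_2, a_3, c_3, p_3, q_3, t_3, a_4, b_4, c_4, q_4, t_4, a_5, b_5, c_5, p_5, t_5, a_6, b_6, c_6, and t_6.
a_1 = 5.5; b_1 = 7.5; c_1 = 5.5; s_1 = 1.5; a_2 = 2.5; b_2 = 1.5; c_2 = 2.5; t_2 = 4.5; a_3 = 7; c_3 = 6.5; p_3 = 2; q_3 = 2.5; t_3 = 1.5; a_4 = 1; b_4 = 2.5; c_4 = 7.5; q_4 = 2.5; t_4 = 2; a_5 = 5; b_5 = 4; c_5 = 3; p_5 = 2.5; t_5 = 4; a_6 = 4.5; b_6 = 5.5; c_6 = 1.5; t_6 = 3.5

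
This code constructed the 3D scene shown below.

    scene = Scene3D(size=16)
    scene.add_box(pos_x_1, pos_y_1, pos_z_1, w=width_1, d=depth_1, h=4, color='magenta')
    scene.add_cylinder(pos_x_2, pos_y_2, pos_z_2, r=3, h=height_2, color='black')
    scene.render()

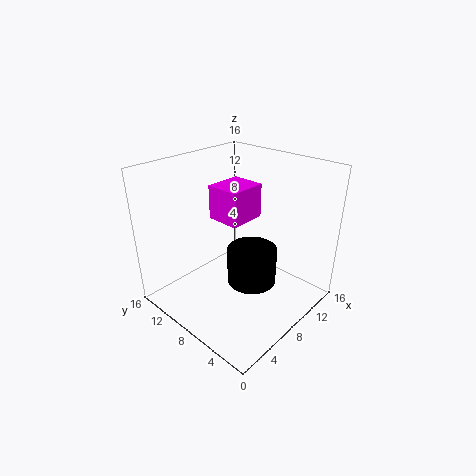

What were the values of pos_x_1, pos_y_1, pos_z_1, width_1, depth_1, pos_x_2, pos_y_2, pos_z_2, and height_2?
pos_x_1 = 8, pos_y_1 = 8.5, pos_z_1 = 9, width_1 = 4.5, depth_1 = 4, pos_x_2 = 10.5, pos_y_2 = 8, pos_z_2 = 1, height_2 = 4.5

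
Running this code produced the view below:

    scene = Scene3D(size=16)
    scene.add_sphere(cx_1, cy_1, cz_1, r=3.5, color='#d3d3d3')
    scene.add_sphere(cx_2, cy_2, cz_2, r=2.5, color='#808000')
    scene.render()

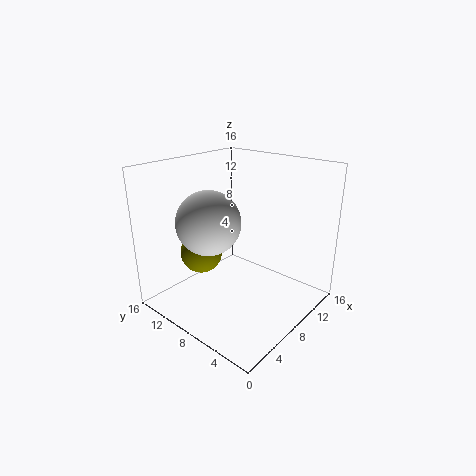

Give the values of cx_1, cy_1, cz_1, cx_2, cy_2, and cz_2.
cx_1 = 5.5, cy_1 = 10, cz_1 = 10, cx_2 = 7, cy_2 = 13, cz_2 = 5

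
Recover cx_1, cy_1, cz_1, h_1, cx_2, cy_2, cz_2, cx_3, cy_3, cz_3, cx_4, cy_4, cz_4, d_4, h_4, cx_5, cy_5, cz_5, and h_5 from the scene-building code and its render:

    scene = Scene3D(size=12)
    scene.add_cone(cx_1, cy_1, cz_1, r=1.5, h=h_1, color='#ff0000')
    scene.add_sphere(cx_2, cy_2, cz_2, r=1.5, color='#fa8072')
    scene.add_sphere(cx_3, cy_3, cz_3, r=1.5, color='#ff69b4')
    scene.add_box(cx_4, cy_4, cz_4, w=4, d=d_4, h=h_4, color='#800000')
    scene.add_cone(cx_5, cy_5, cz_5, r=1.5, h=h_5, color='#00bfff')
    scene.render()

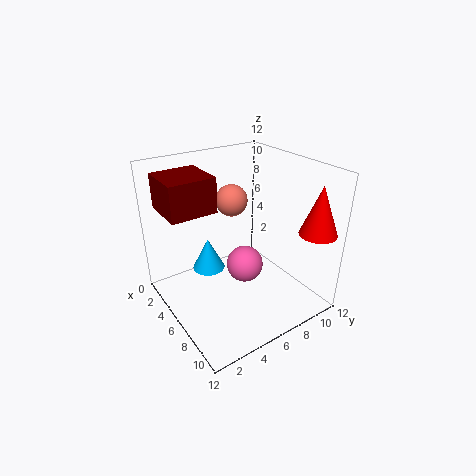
cx_1 = 10.5
cy_1 = 10.5
cz_1 = 7
h_1 = 4
cx_2 = 2
cy_2 = 8
cz_2 = 7.5
cx_3 = 7
cy_3 = 6
cz_3 = 4
cx_4 = 0.5
cy_4 = 1
cz_4 = 8
d_4 = 4
h_4 = 3
cx_5 = 2.5
cy_5 = 5
cz_5 = 1.5
h_5 = 3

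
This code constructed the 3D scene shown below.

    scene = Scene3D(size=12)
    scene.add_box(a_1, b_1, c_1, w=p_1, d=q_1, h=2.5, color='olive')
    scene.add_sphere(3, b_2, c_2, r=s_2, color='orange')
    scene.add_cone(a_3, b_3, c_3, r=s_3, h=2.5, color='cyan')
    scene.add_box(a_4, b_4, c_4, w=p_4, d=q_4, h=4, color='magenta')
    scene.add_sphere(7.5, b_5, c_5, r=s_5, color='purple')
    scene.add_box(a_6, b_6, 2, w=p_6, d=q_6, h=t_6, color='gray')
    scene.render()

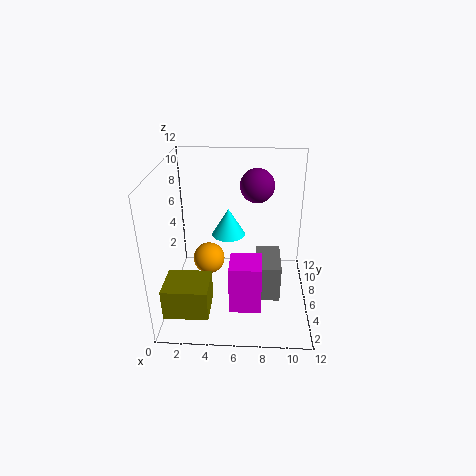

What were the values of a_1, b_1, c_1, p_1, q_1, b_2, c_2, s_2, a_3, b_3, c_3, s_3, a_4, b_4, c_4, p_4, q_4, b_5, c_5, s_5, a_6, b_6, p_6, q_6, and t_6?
a_1 = 0.5, b_1 = 1, c_1 = 1.5, p_1 = 3.5, q_1 = 3, b_2 = 9, c_2 = 2, s_2 = 1.5, a_3 = 5, b_3 = 8.5, c_3 = 5, s_3 = 1.5, a_4 = 5.5, b_4 = 2, c_4 = 1.5, p_4 = 2.5, q_4 = 2.5, b_5 = 9, c_5 = 9.5, s_5 = 1.5, a_6 = 7.5, b_6 = 3, p_6 = 2, q_6 = 3.5, t_6 = 3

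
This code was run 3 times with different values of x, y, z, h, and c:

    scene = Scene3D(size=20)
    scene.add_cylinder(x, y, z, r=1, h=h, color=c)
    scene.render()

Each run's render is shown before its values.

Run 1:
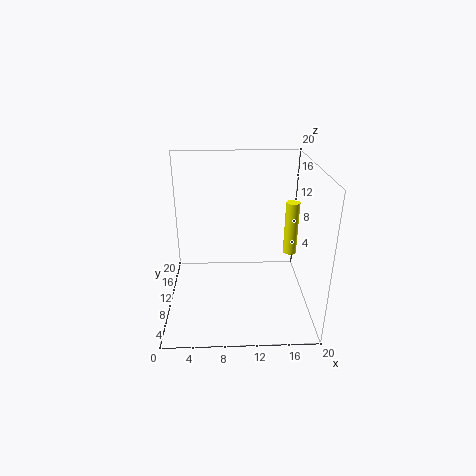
x = 18
y = 13
z = 6
h = 8
c = 'yellow'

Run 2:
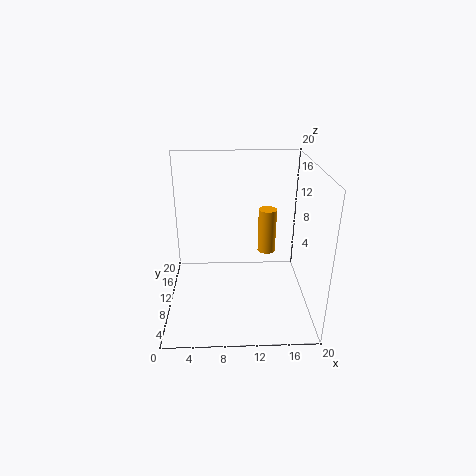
x = 13
y = 3
z = 12
h = 5
c = 'orange'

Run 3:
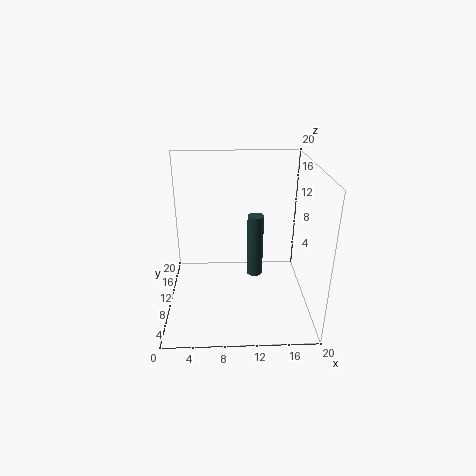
x = 12
y = 6
z = 7
h = 8
c = 'darkslategray'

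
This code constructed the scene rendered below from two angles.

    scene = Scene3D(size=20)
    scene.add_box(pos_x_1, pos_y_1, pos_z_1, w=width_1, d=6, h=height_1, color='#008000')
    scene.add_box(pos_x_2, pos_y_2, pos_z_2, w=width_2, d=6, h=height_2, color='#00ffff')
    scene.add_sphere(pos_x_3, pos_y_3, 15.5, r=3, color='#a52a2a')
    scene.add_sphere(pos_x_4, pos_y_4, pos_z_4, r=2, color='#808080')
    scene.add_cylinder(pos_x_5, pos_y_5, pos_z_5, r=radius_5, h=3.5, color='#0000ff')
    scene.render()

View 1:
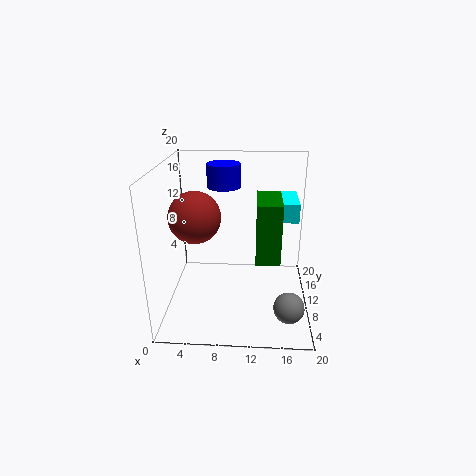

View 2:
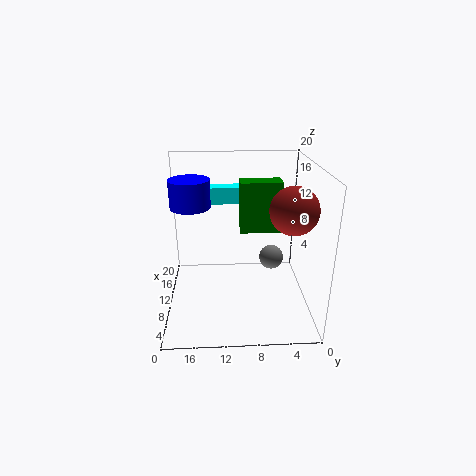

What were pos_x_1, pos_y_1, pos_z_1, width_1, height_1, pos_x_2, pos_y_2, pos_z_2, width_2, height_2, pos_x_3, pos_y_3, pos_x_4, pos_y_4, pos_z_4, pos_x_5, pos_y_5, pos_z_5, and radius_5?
pos_x_1 = 12.5; pos_y_1 = 3.5; pos_z_1 = 9.5; width_1 = 3; height_1 = 7.5; pos_x_2 = 15.5; pos_y_2 = 8.5; pos_z_2 = 13; width_2 = 2.5; height_2 = 2.5; pos_x_3 = 5.5; pos_y_3 = 3.5; pos_x_4 = 17; pos_y_4 = 4; pos_z_4 = 3; pos_x_5 = 7.5; pos_y_5 = 16; pos_z_5 = 15.5; radius_5 = 2.5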